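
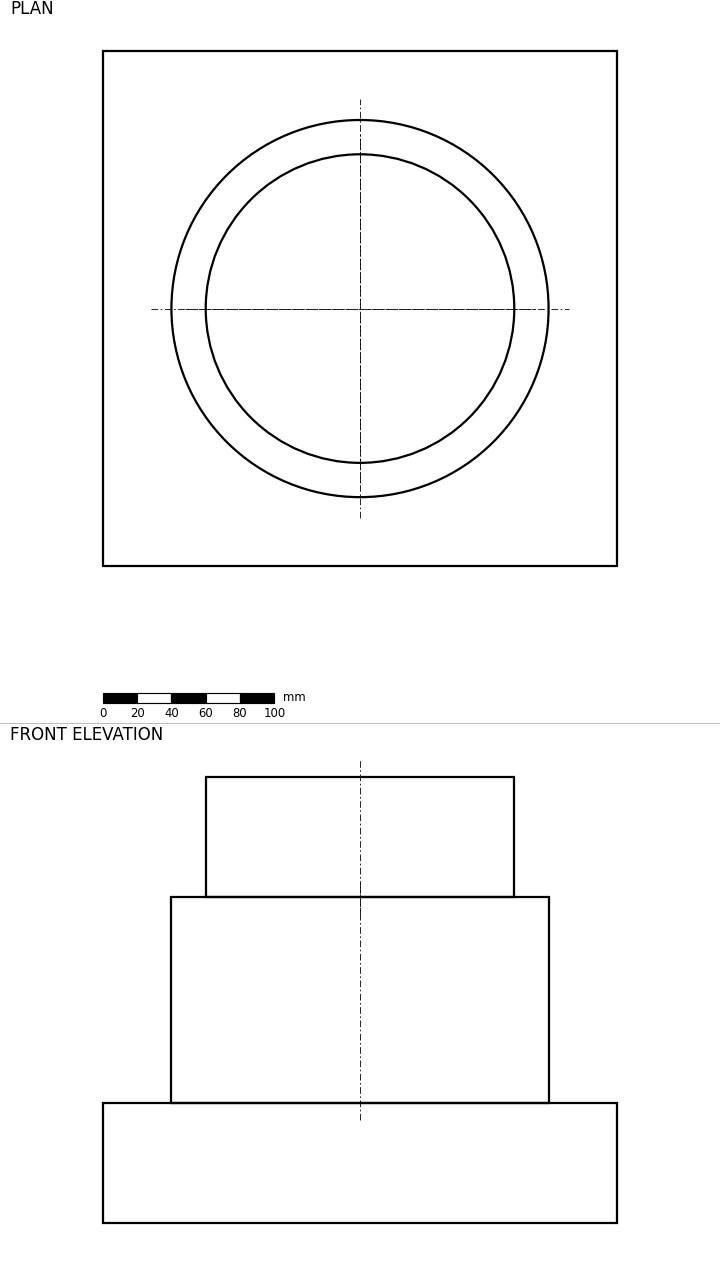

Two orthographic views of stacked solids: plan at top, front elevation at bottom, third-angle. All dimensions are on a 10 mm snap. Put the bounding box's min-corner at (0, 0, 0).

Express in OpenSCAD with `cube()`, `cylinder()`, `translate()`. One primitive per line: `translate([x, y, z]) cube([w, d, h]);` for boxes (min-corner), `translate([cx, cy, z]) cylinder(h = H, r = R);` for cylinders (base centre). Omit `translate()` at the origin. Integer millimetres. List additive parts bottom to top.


cube([300, 300, 70]);
translate([150, 150, 70]) cylinder(h = 120, r = 110);
translate([150, 150, 190]) cylinder(h = 70, r = 90);


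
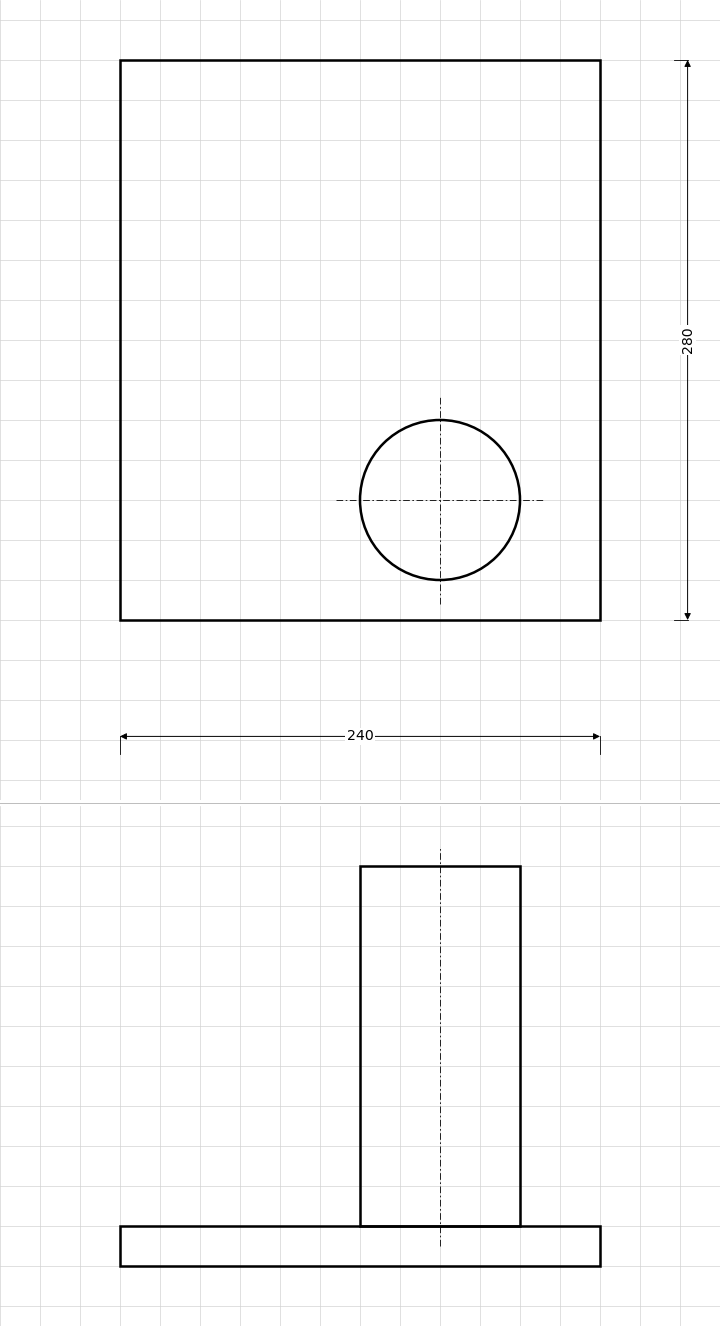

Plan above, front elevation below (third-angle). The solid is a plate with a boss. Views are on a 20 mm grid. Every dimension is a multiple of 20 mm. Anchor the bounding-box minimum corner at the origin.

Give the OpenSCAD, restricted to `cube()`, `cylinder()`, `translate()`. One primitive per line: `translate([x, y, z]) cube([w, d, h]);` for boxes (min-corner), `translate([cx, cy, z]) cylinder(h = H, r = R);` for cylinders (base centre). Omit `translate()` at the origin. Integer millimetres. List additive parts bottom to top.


cube([240, 280, 20]);
translate([160, 60, 20]) cylinder(h = 180, r = 40);


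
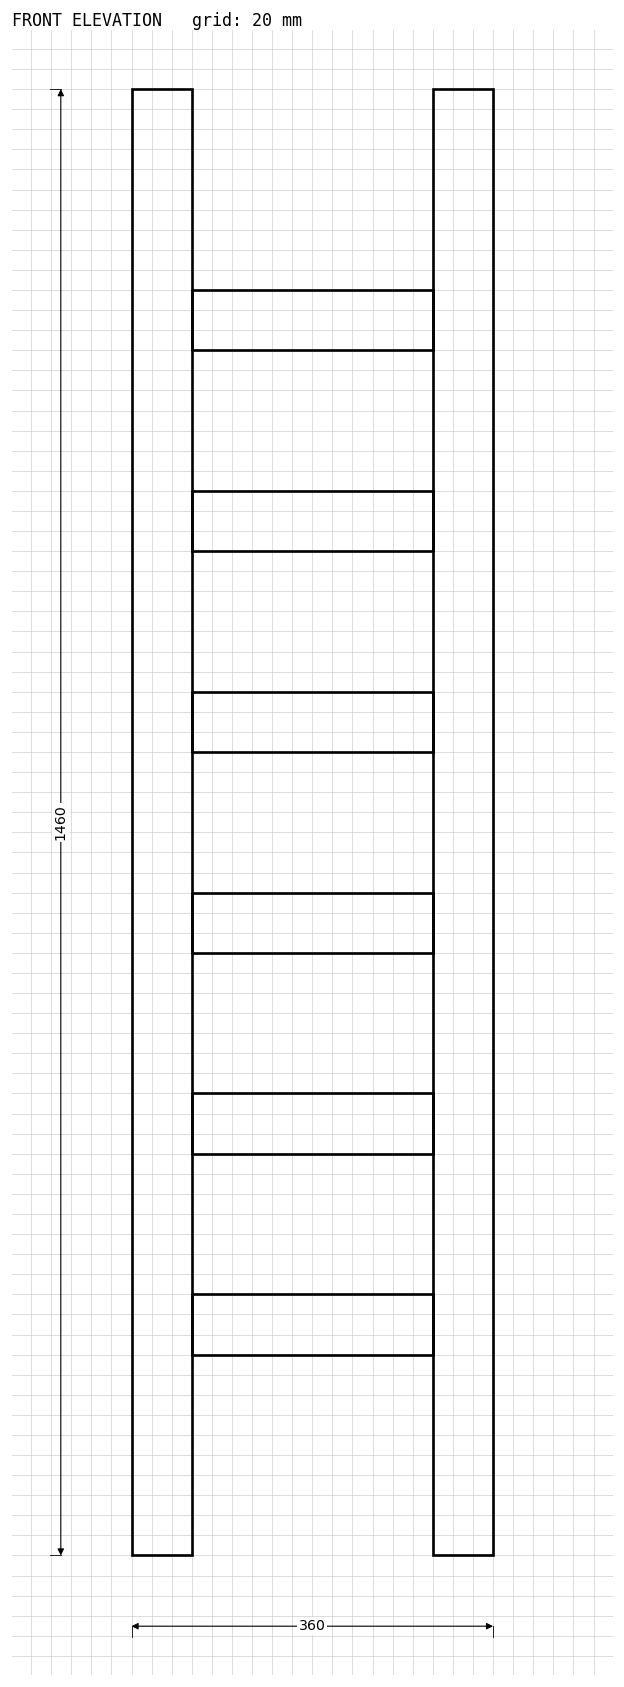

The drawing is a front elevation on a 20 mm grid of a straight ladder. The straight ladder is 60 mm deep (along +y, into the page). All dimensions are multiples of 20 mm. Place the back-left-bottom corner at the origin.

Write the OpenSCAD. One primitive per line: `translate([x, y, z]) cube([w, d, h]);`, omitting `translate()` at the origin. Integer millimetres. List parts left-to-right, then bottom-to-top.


cube([60, 60, 1460]);
translate([60, 0, 200]) cube([240, 60, 60]);
translate([60, 0, 400]) cube([240, 60, 60]);
translate([60, 0, 600]) cube([240, 60, 60]);
translate([60, 0, 800]) cube([240, 60, 60]);
translate([60, 0, 1000]) cube([240, 60, 60]);
translate([60, 0, 1200]) cube([240, 60, 60]);
translate([300, 0, 0]) cube([60, 60, 1460]);


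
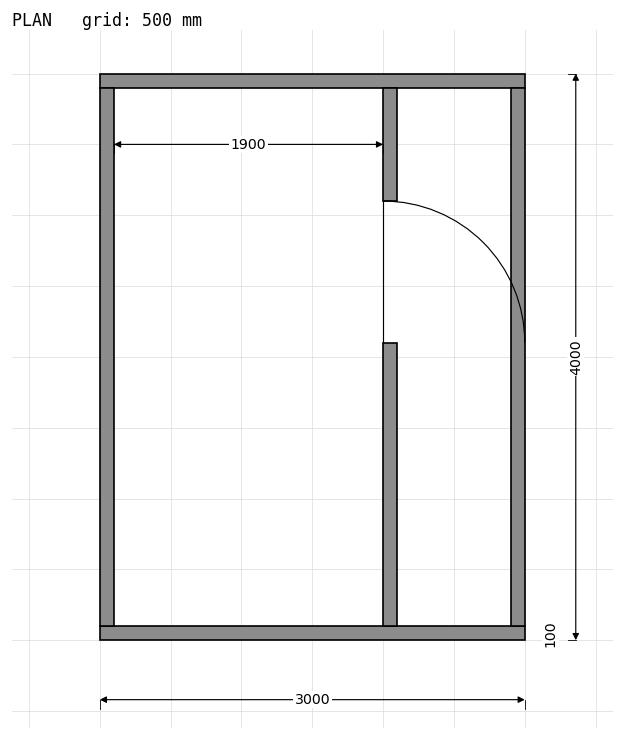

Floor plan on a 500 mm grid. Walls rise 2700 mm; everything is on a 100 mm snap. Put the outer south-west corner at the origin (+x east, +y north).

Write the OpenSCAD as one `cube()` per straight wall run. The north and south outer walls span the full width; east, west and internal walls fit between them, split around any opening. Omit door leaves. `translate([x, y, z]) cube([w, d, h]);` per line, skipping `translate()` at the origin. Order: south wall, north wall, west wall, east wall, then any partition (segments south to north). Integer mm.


cube([3000, 100, 2700]);
translate([0, 3900, 0]) cube([3000, 100, 2700]);
translate([0, 100, 0]) cube([100, 3800, 2700]);
translate([2900, 100, 0]) cube([100, 3800, 2700]);
translate([2000, 100, 0]) cube([100, 2000, 2700]);
translate([2000, 3100, 0]) cube([100, 800, 2700]);


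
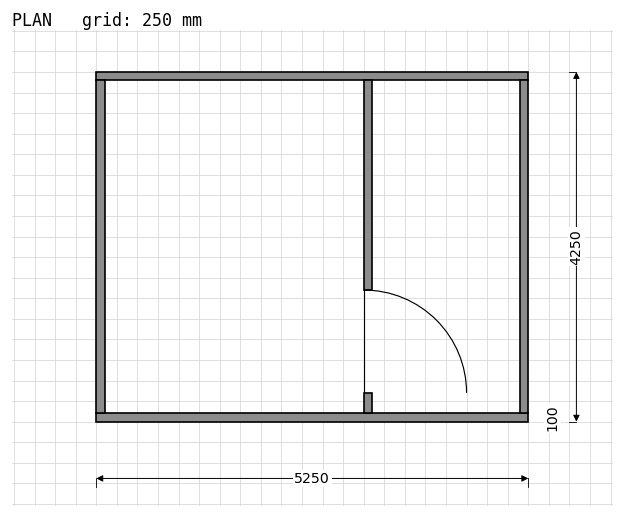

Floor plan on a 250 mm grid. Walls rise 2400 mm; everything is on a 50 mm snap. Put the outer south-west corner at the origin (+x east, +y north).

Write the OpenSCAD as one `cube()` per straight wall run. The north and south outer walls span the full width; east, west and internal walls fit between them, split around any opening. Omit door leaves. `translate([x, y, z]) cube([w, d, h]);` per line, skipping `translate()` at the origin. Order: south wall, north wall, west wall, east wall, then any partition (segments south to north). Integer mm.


cube([5250, 100, 2400]);
translate([0, 4150, 0]) cube([5250, 100, 2400]);
translate([0, 100, 0]) cube([100, 4050, 2400]);
translate([5150, 100, 0]) cube([100, 4050, 2400]);
translate([3250, 100, 0]) cube([100, 250, 2400]);
translate([3250, 1600, 0]) cube([100, 2550, 2400]);


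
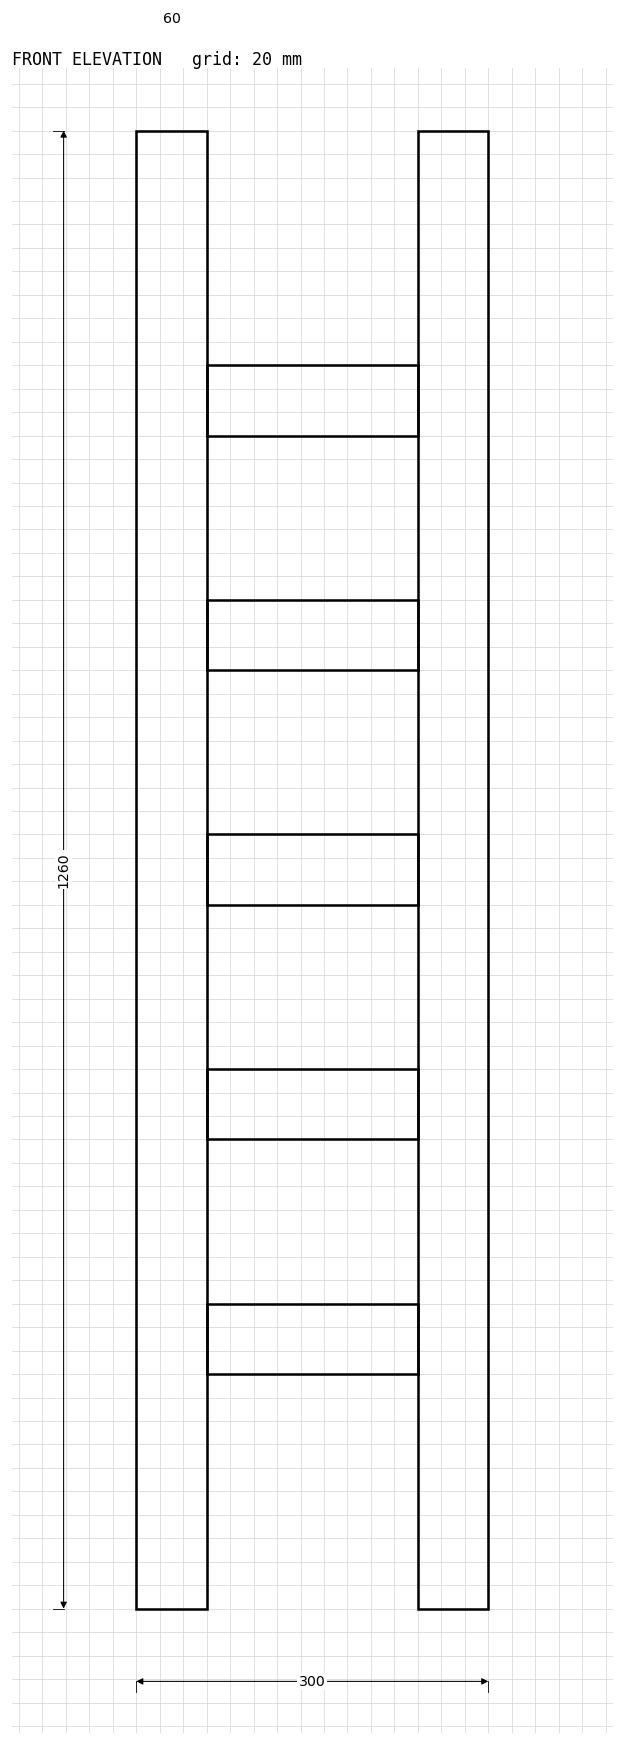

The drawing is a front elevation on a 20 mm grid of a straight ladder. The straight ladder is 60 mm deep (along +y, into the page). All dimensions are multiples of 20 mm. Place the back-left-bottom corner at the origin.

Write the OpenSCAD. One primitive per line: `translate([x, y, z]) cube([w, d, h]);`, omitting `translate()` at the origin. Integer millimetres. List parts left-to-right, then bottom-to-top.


cube([60, 60, 1260]);
translate([60, 0, 200]) cube([180, 60, 60]);
translate([60, 0, 400]) cube([180, 60, 60]);
translate([60, 0, 600]) cube([180, 60, 60]);
translate([60, 0, 800]) cube([180, 60, 60]);
translate([60, 0, 1000]) cube([180, 60, 60]);
translate([240, 0, 0]) cube([60, 60, 1260]);


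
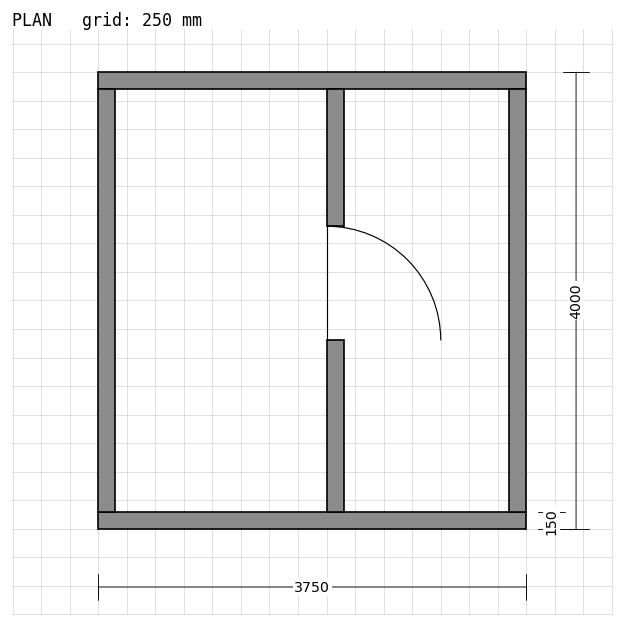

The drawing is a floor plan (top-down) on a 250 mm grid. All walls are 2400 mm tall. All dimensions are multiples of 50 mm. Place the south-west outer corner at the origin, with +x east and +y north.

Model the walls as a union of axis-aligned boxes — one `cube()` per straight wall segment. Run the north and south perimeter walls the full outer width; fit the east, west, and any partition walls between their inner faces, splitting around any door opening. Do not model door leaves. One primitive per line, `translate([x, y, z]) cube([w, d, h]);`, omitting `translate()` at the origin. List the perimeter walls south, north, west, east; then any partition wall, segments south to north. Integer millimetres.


cube([3750, 150, 2400]);
translate([0, 3850, 0]) cube([3750, 150, 2400]);
translate([0, 150, 0]) cube([150, 3700, 2400]);
translate([3600, 150, 0]) cube([150, 3700, 2400]);
translate([2000, 150, 0]) cube([150, 1500, 2400]);
translate([2000, 2650, 0]) cube([150, 1200, 2400]);


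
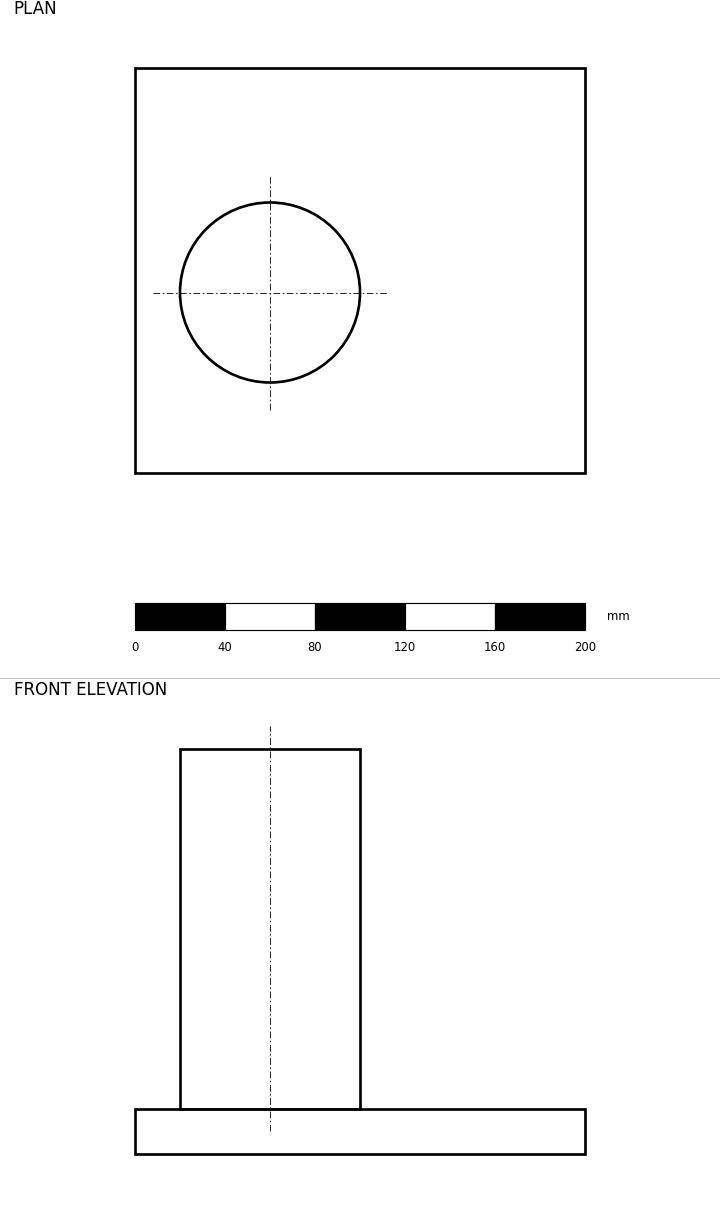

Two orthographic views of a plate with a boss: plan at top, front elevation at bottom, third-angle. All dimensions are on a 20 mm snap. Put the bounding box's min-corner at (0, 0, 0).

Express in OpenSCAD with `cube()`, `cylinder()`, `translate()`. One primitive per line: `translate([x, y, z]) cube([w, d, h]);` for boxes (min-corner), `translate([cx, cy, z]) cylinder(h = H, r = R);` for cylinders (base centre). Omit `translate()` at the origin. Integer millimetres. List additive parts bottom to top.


cube([200, 180, 20]);
translate([60, 80, 20]) cylinder(h = 160, r = 40);


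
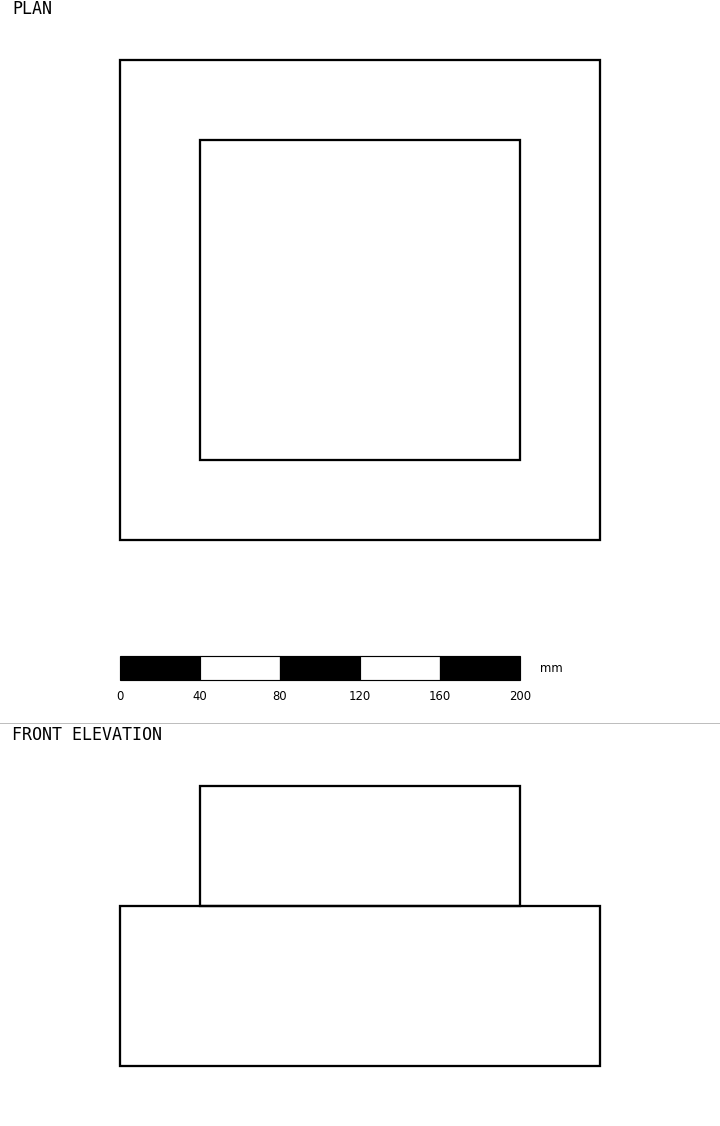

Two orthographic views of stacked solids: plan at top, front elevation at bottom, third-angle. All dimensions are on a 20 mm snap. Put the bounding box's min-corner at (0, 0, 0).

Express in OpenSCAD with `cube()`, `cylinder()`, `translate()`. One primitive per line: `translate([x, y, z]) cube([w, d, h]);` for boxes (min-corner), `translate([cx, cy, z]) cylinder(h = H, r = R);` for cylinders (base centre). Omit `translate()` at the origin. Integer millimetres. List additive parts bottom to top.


cube([240, 240, 80]);
translate([40, 40, 80]) cube([160, 160, 60]);


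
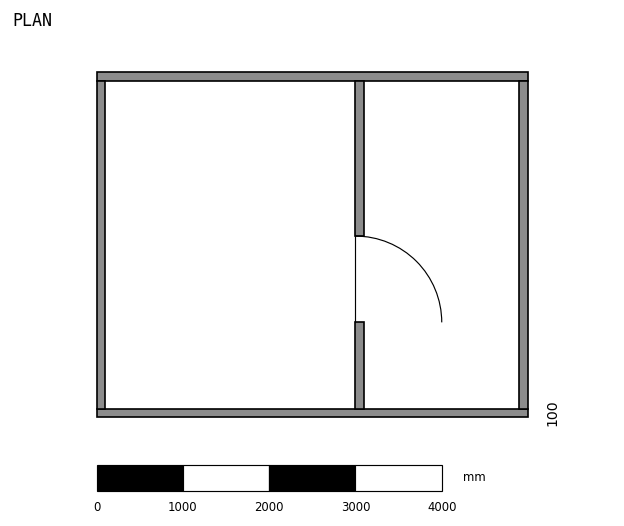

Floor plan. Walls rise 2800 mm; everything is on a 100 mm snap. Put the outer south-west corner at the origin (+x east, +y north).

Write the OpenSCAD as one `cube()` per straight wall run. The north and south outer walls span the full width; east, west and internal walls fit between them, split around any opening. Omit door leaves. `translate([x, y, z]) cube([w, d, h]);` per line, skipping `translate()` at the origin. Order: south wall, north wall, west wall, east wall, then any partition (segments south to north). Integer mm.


cube([5000, 100, 2800]);
translate([0, 3900, 0]) cube([5000, 100, 2800]);
translate([0, 100, 0]) cube([100, 3800, 2800]);
translate([4900, 100, 0]) cube([100, 3800, 2800]);
translate([3000, 100, 0]) cube([100, 1000, 2800]);
translate([3000, 2100, 0]) cube([100, 1800, 2800]);


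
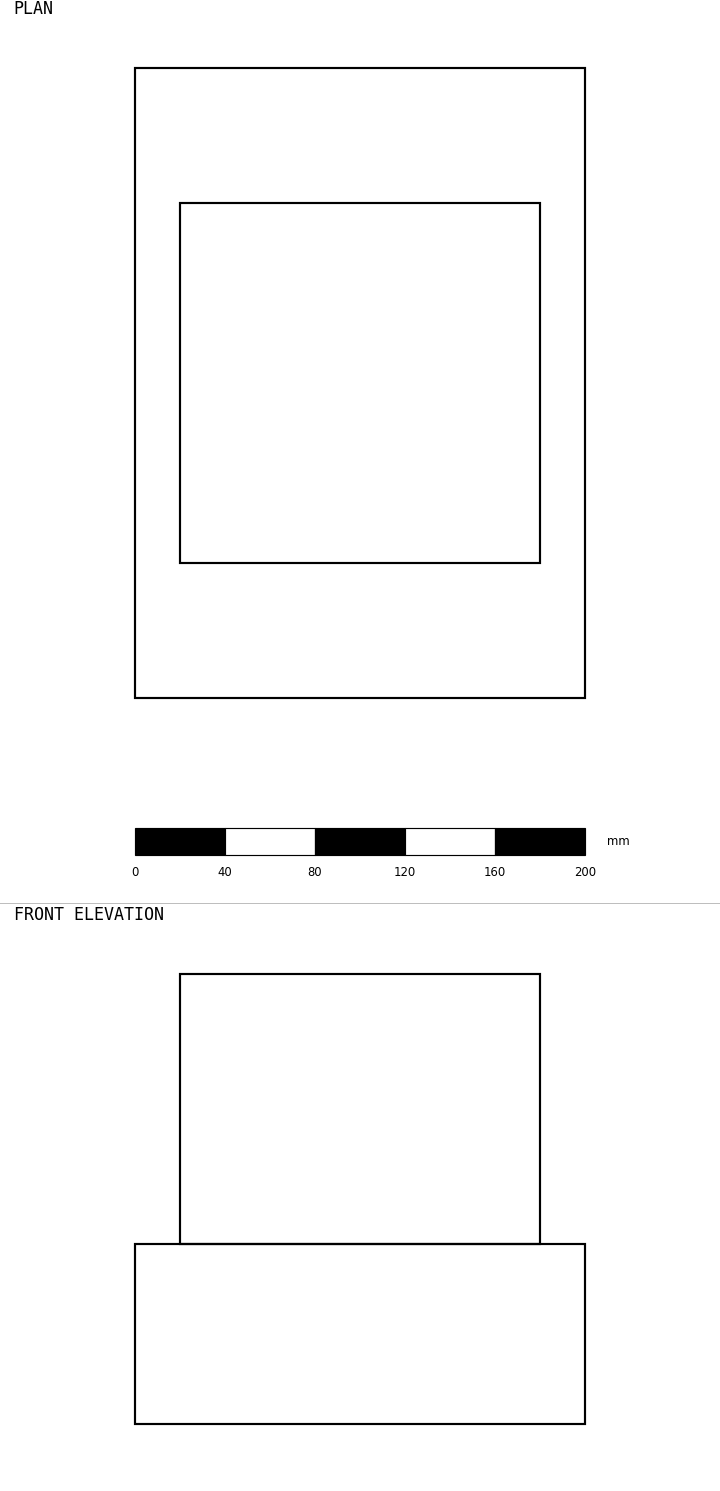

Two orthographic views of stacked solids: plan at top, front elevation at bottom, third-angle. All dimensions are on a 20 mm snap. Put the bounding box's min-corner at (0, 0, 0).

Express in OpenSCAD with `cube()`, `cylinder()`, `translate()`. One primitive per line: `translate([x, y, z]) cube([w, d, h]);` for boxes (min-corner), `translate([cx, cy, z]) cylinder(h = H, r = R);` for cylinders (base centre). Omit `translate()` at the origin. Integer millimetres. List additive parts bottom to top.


cube([200, 280, 80]);
translate([20, 60, 80]) cube([160, 160, 120]);


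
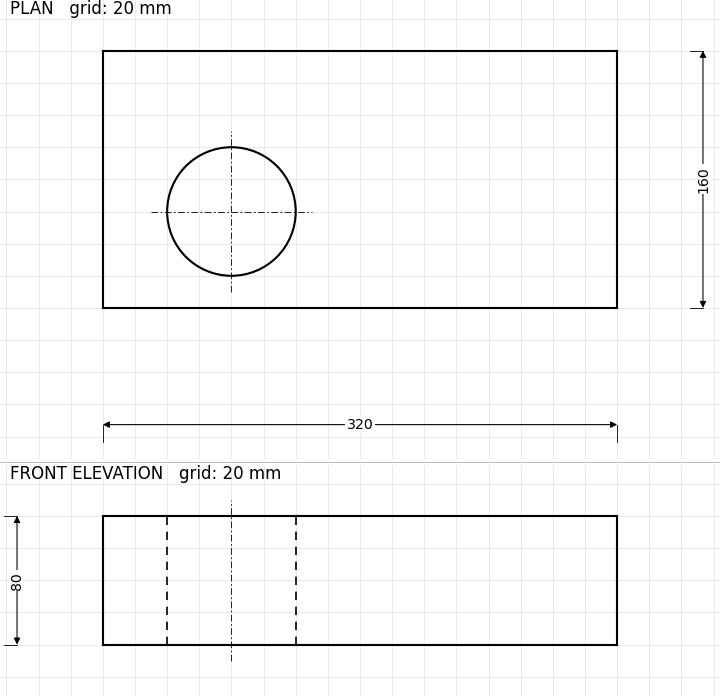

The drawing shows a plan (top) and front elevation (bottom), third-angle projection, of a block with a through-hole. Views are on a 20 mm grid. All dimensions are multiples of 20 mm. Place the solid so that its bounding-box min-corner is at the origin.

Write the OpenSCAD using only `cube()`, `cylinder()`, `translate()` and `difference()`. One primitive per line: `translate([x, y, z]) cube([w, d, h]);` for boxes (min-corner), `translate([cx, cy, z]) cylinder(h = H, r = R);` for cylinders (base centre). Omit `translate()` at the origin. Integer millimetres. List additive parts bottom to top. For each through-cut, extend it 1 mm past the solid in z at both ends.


difference() {
  cube([320, 160, 80]);
  translate([80, 60, -1]) cylinder(h = 82, r = 40);
}


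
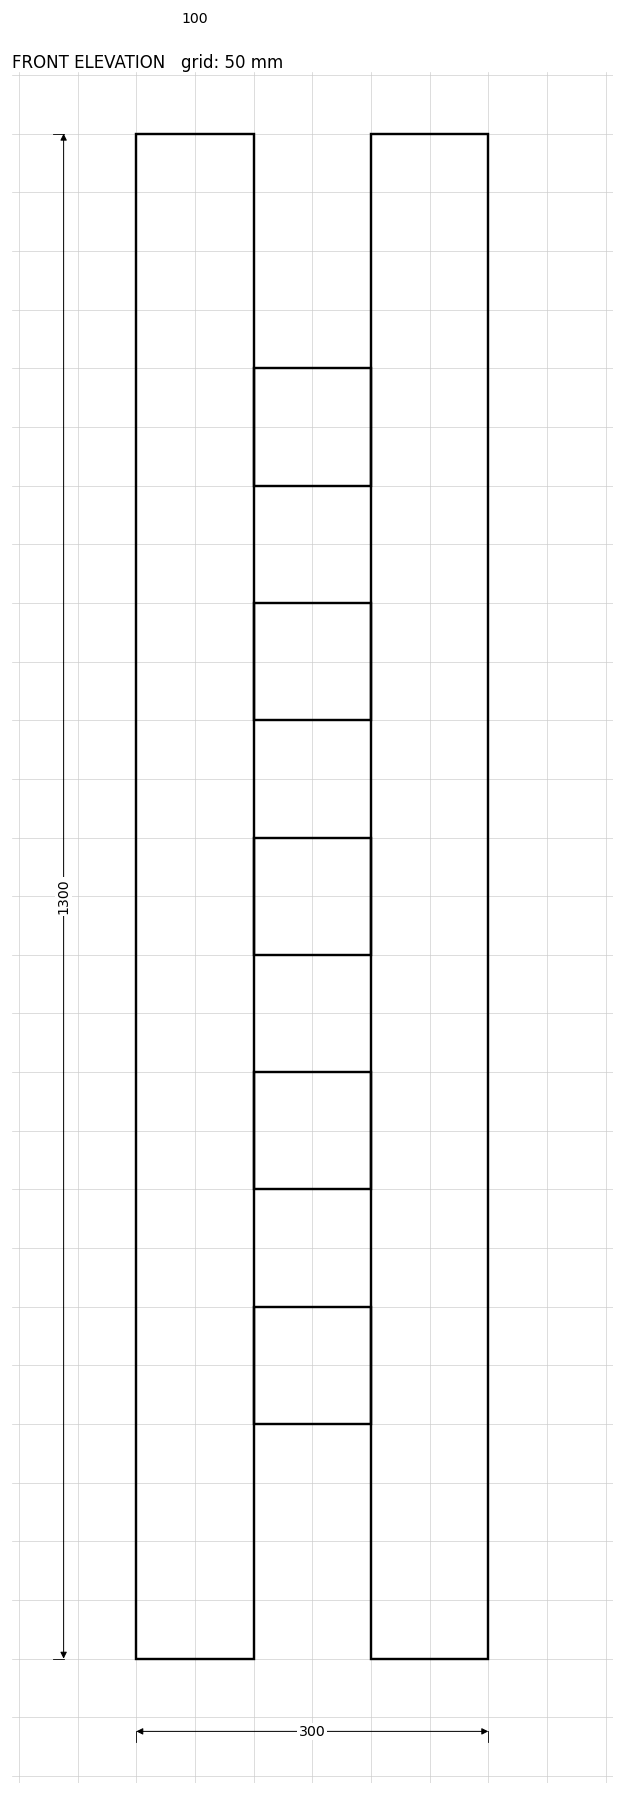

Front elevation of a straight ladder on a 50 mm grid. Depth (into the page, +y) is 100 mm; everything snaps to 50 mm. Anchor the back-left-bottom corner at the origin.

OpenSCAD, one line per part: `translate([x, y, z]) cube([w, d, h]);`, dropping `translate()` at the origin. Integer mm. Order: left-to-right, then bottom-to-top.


cube([100, 100, 1300]);
translate([100, 0, 200]) cube([100, 100, 100]);
translate([100, 0, 400]) cube([100, 100, 100]);
translate([100, 0, 600]) cube([100, 100, 100]);
translate([100, 0, 800]) cube([100, 100, 100]);
translate([100, 0, 1000]) cube([100, 100, 100]);
translate([200, 0, 0]) cube([100, 100, 1300]);


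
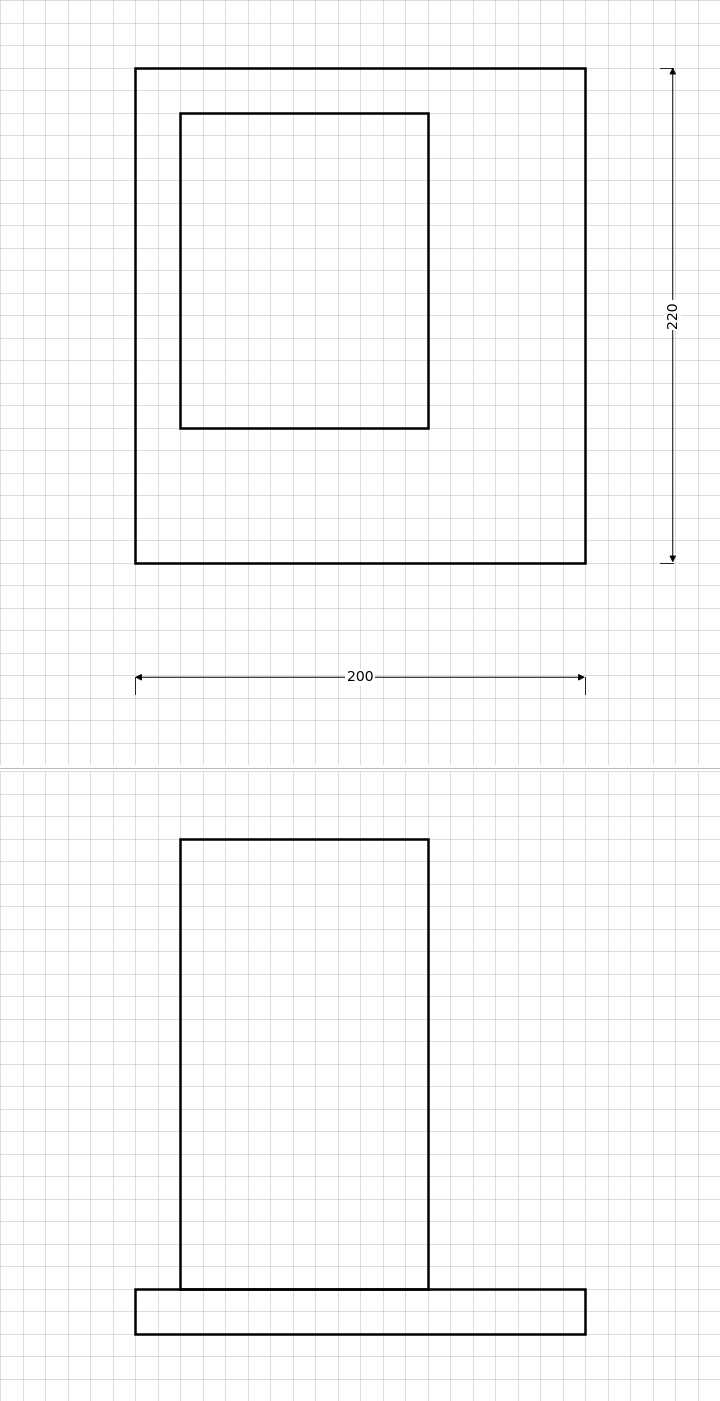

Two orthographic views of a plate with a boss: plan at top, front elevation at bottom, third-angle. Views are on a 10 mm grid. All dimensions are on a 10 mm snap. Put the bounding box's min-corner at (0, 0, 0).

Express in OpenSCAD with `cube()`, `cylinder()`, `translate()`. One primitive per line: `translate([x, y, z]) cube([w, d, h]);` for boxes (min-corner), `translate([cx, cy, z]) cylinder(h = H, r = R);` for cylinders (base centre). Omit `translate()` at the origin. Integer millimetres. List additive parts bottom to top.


cube([200, 220, 20]);
translate([20, 60, 20]) cube([110, 140, 200]);


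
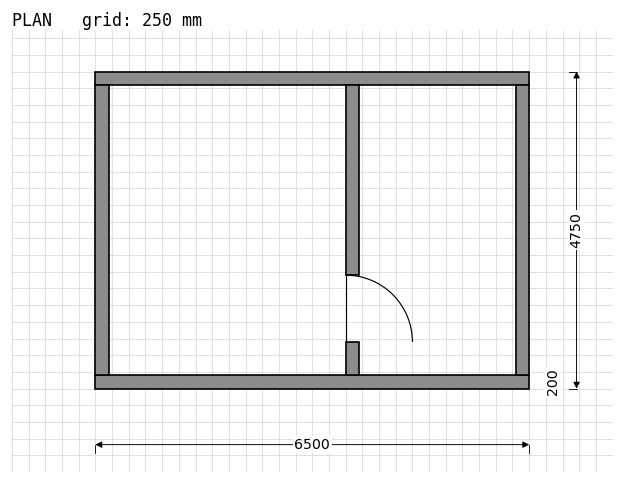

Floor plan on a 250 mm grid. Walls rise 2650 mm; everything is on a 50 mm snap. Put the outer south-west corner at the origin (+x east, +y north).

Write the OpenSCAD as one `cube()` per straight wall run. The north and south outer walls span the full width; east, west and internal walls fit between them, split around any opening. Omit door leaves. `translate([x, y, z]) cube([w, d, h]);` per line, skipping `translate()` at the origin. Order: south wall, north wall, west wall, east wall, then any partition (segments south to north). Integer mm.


cube([6500, 200, 2650]);
translate([0, 4550, 0]) cube([6500, 200, 2650]);
translate([0, 200, 0]) cube([200, 4350, 2650]);
translate([6300, 200, 0]) cube([200, 4350, 2650]);
translate([3750, 200, 0]) cube([200, 500, 2650]);
translate([3750, 1700, 0]) cube([200, 2850, 2650]);


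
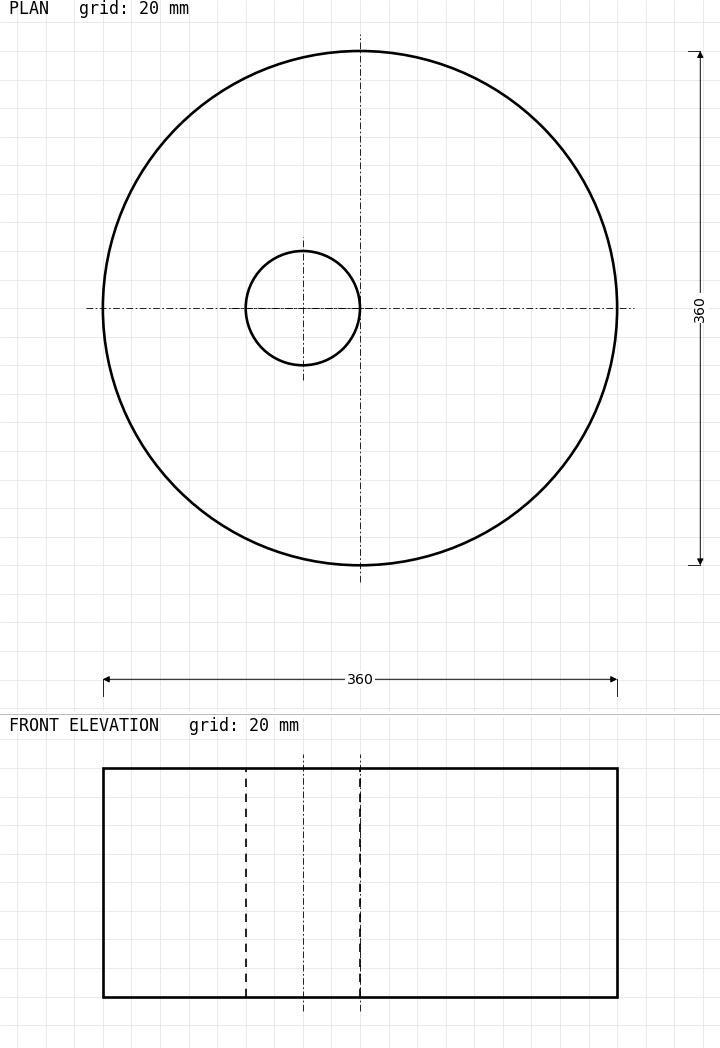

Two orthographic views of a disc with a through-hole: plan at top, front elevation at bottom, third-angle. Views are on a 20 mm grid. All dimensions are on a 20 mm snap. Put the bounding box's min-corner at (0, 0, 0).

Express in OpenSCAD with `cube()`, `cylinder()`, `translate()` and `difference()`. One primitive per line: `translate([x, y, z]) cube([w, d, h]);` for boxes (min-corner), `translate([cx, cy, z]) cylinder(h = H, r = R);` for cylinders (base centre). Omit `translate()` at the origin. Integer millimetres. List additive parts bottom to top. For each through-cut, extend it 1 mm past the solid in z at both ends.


difference() {
  translate([180, 180, 0]) cylinder(h = 160, r = 180);
  translate([140, 180, -1]) cylinder(h = 162, r = 40);
}


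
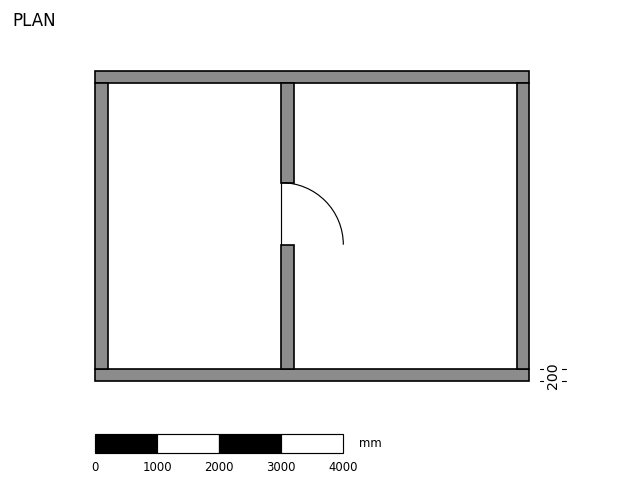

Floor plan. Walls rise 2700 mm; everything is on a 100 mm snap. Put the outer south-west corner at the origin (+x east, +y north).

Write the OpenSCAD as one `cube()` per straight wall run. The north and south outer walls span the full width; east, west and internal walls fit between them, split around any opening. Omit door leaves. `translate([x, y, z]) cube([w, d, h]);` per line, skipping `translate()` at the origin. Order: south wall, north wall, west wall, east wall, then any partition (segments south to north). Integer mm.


cube([7000, 200, 2700]);
translate([0, 4800, 0]) cube([7000, 200, 2700]);
translate([0, 200, 0]) cube([200, 4600, 2700]);
translate([6800, 200, 0]) cube([200, 4600, 2700]);
translate([3000, 200, 0]) cube([200, 2000, 2700]);
translate([3000, 3200, 0]) cube([200, 1600, 2700]);


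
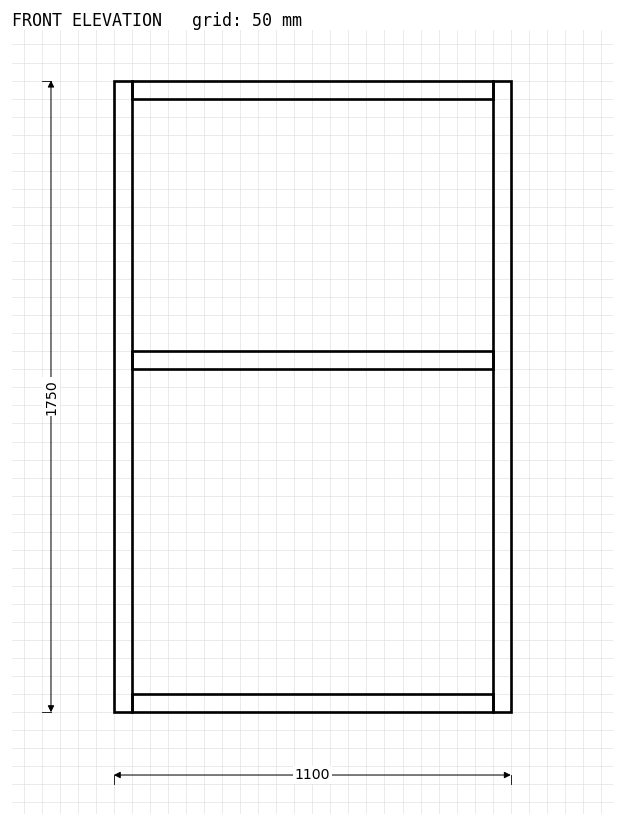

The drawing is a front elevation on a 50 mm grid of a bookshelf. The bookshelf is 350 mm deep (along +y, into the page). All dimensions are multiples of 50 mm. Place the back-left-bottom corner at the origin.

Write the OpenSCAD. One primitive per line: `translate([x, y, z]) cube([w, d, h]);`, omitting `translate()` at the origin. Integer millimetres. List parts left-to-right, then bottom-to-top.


cube([50, 350, 1750]);
translate([50, 0, 0]) cube([1000, 350, 50]);
translate([50, 0, 950]) cube([1000, 350, 50]);
translate([50, 0, 1700]) cube([1000, 350, 50]);
translate([1050, 0, 0]) cube([50, 350, 1750]);


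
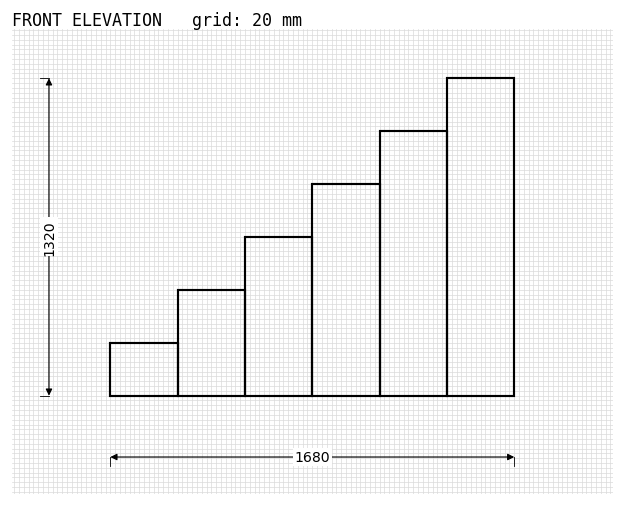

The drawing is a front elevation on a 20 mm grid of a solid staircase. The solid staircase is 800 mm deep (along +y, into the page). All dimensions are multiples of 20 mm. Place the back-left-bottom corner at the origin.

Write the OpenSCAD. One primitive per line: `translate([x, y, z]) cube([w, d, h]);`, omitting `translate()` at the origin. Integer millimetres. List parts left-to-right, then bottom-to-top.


cube([280, 800, 220]);
translate([280, 0, 0]) cube([280, 800, 440]);
translate([560, 0, 0]) cube([280, 800, 660]);
translate([840, 0, 0]) cube([280, 800, 880]);
translate([1120, 0, 0]) cube([280, 800, 1100]);
translate([1400, 0, 0]) cube([280, 800, 1320]);


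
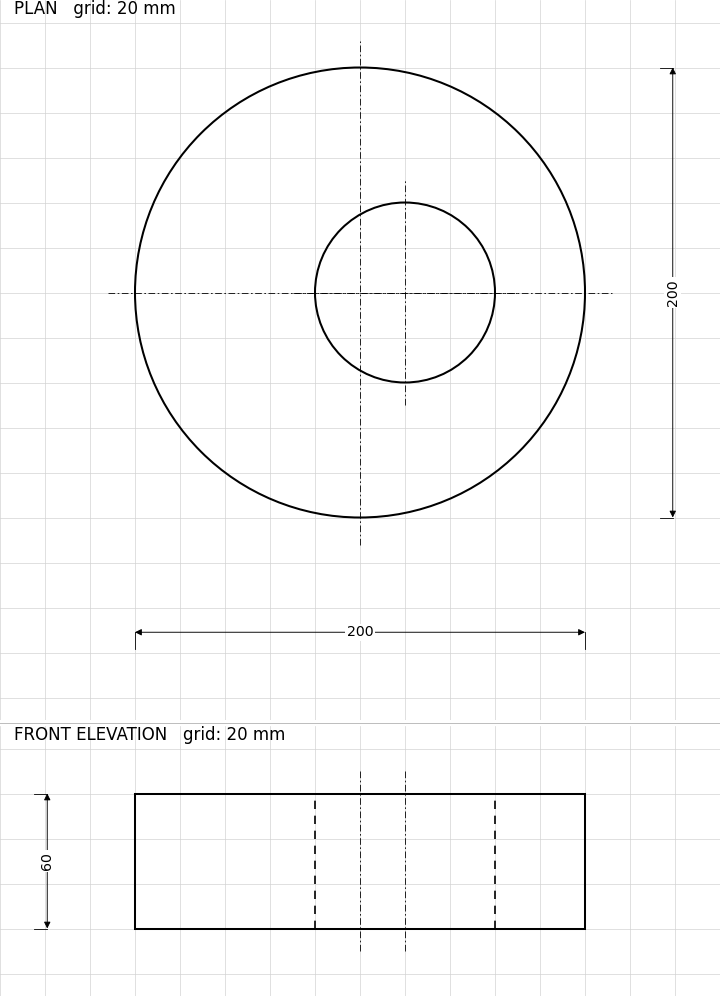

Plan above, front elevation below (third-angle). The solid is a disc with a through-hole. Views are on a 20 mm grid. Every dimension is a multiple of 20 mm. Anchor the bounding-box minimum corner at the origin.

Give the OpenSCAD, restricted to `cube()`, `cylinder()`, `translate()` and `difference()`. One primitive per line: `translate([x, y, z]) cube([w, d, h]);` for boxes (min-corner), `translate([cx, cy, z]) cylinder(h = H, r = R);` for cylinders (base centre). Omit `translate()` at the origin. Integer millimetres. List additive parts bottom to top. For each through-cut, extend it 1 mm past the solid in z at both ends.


difference() {
  translate([100, 100, 0]) cylinder(h = 60, r = 100);
  translate([120, 100, -1]) cylinder(h = 62, r = 40);
}


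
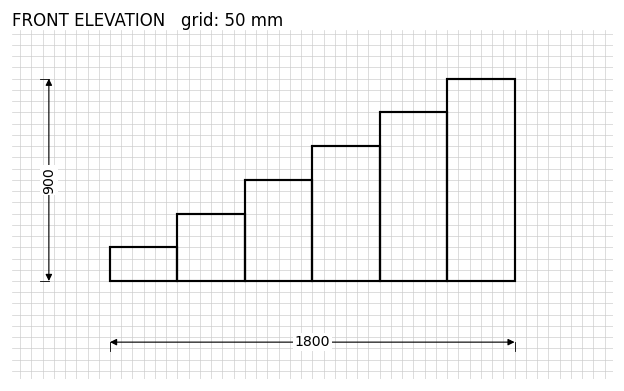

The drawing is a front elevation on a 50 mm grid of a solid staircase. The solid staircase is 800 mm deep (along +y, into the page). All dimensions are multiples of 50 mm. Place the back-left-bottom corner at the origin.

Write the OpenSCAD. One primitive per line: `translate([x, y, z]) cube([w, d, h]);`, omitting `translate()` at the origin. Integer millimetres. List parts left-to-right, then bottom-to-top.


cube([300, 800, 150]);
translate([300, 0, 0]) cube([300, 800, 300]);
translate([600, 0, 0]) cube([300, 800, 450]);
translate([900, 0, 0]) cube([300, 800, 600]);
translate([1200, 0, 0]) cube([300, 800, 750]);
translate([1500, 0, 0]) cube([300, 800, 900]);


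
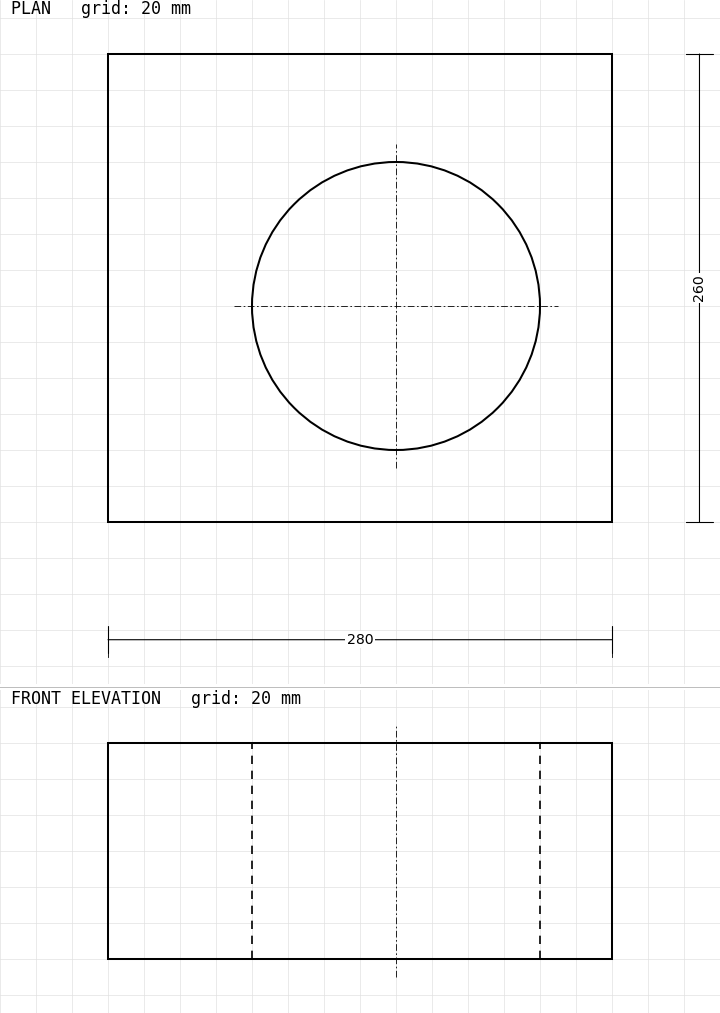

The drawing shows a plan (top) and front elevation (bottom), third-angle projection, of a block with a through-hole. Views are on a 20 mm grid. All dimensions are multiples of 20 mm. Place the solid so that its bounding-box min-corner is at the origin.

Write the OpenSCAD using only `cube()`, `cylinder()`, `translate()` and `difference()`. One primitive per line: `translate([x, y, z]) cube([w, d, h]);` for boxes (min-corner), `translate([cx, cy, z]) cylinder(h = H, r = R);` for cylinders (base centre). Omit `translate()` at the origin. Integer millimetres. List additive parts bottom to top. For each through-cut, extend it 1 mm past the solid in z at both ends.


difference() {
  cube([280, 260, 120]);
  translate([160, 120, -1]) cylinder(h = 122, r = 80);
}


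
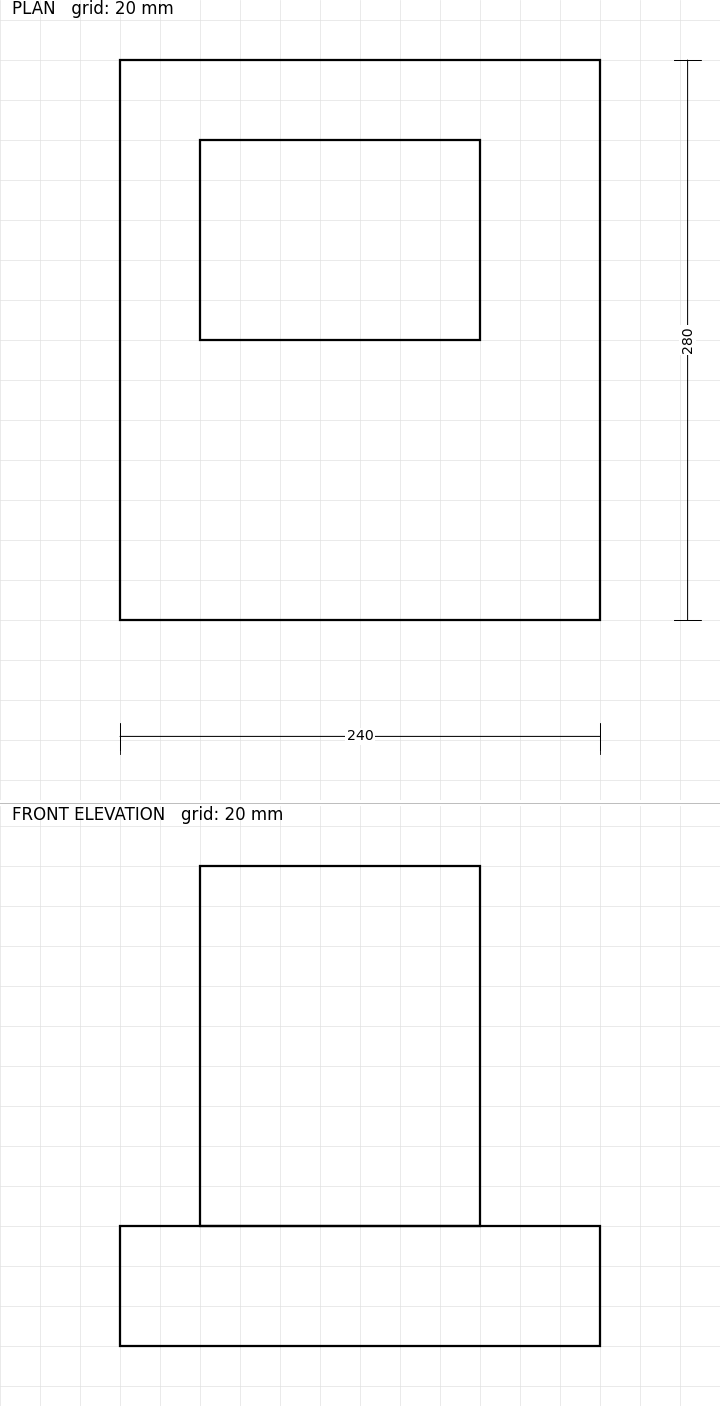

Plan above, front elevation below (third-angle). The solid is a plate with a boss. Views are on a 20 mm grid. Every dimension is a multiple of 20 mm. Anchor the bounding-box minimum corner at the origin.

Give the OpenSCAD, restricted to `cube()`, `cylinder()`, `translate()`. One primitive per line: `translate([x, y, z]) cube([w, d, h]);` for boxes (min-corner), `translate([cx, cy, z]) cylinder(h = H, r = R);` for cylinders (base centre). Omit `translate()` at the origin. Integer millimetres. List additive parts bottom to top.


cube([240, 280, 60]);
translate([40, 140, 60]) cube([140, 100, 180]);


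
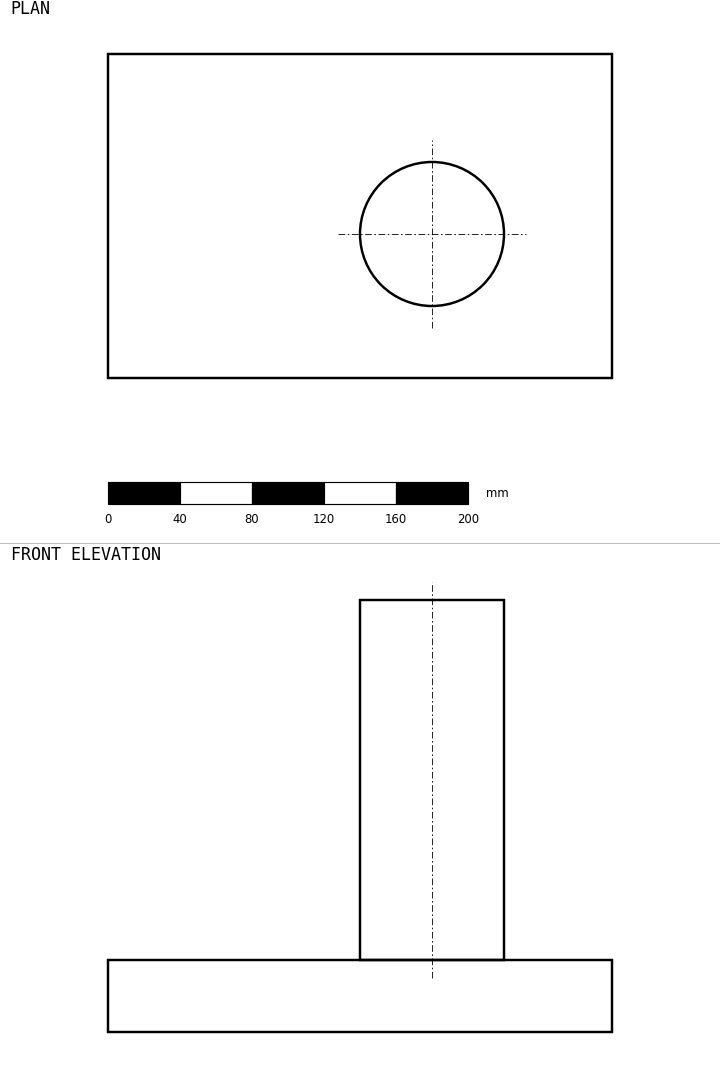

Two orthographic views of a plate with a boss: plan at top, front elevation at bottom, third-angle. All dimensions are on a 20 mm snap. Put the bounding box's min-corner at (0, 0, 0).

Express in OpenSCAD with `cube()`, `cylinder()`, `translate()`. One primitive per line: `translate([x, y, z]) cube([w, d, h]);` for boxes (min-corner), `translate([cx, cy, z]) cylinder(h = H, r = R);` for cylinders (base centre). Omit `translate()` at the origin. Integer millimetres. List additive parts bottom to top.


cube([280, 180, 40]);
translate([180, 80, 40]) cylinder(h = 200, r = 40);


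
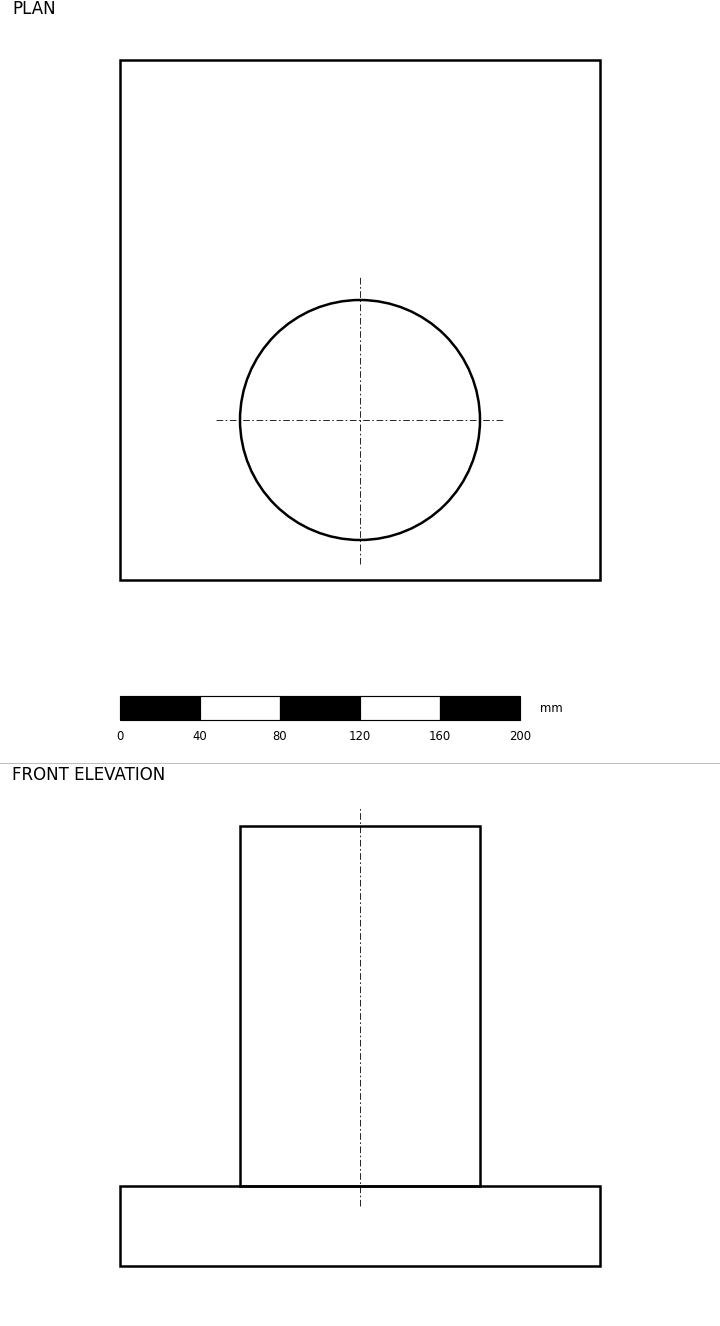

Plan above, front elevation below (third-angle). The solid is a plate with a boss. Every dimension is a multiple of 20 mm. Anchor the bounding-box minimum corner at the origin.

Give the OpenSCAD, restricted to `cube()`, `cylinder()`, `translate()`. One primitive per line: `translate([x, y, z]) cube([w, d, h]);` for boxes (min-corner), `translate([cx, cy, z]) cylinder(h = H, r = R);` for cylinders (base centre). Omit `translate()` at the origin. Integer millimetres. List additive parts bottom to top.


cube([240, 260, 40]);
translate([120, 80, 40]) cylinder(h = 180, r = 60);


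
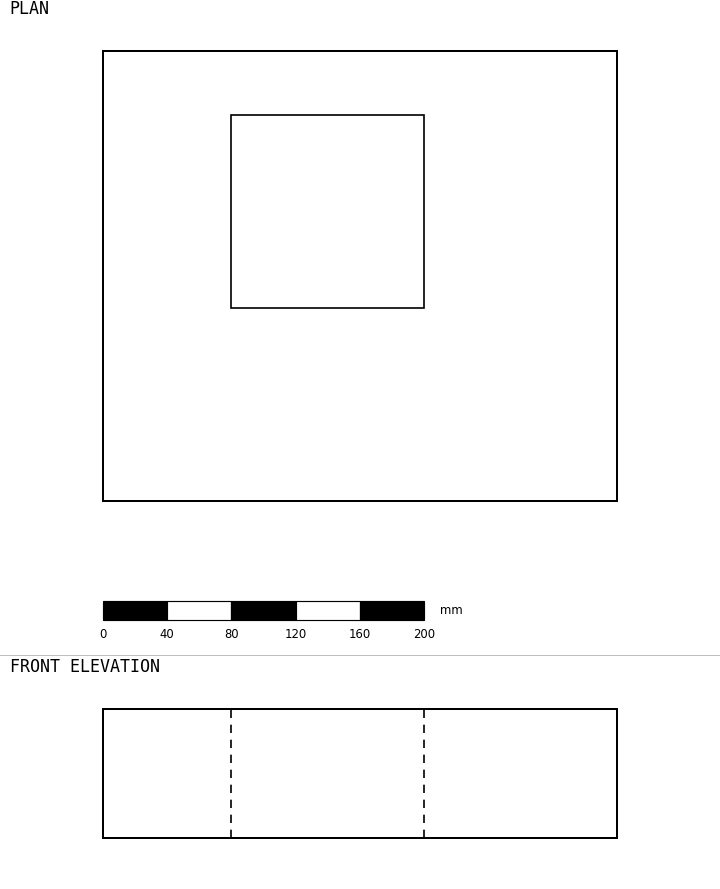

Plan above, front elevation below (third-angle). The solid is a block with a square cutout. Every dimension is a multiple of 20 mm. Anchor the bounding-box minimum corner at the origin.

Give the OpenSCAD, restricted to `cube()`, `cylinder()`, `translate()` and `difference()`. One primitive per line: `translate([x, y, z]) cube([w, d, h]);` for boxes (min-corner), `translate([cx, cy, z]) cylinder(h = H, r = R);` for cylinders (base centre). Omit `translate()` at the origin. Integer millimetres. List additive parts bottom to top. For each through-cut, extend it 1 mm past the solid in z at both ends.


difference() {
  cube([320, 280, 80]);
  translate([80, 120, -1]) cube([120, 120, 82]);
}


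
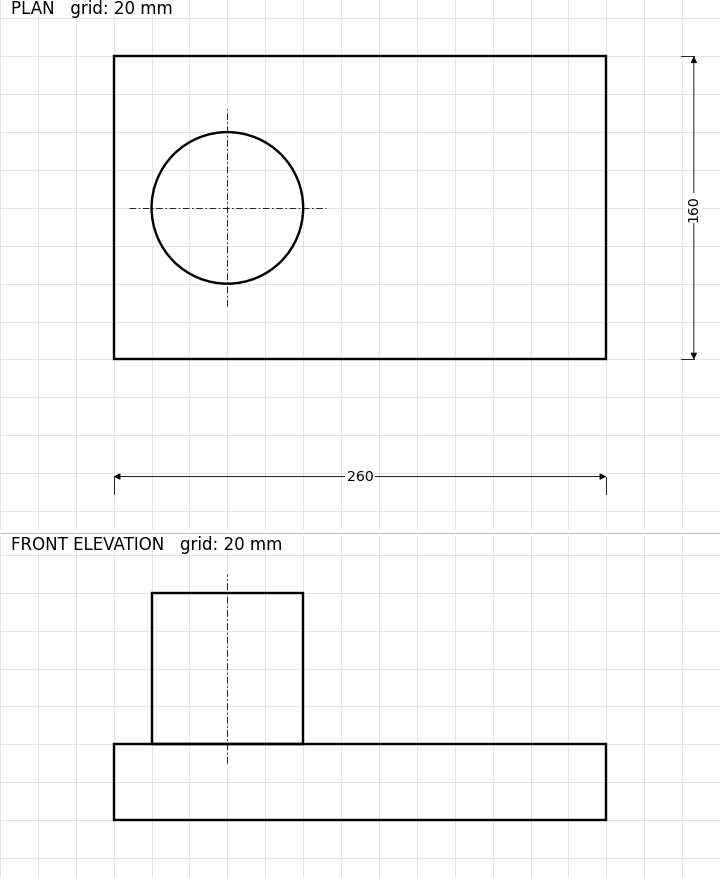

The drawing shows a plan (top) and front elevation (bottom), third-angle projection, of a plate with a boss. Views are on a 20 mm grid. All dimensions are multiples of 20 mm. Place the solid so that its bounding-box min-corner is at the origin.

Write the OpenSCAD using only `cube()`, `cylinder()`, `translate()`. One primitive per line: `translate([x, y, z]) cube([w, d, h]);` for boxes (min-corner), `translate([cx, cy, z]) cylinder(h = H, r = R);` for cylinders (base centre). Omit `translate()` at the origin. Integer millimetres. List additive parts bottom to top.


cube([260, 160, 40]);
translate([60, 80, 40]) cylinder(h = 80, r = 40);


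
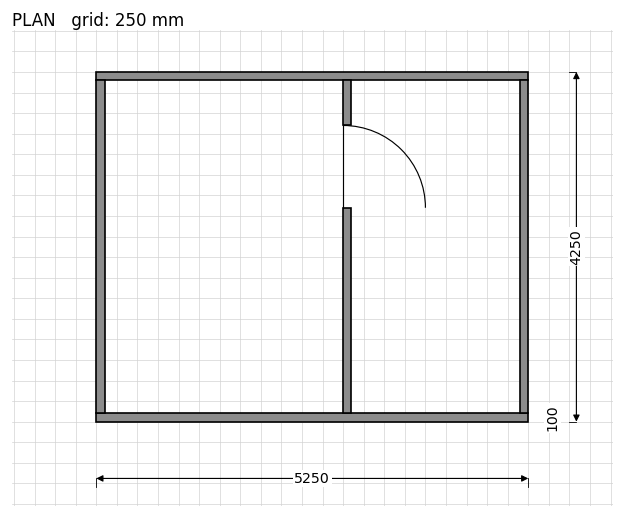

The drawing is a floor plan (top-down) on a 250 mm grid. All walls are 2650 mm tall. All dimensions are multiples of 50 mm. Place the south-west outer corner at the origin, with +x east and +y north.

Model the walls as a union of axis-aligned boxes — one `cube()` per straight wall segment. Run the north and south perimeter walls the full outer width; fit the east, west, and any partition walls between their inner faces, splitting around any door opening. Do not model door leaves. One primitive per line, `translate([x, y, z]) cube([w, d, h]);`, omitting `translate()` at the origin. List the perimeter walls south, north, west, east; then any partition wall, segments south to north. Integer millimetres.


cube([5250, 100, 2650]);
translate([0, 4150, 0]) cube([5250, 100, 2650]);
translate([0, 100, 0]) cube([100, 4050, 2650]);
translate([5150, 100, 0]) cube([100, 4050, 2650]);
translate([3000, 100, 0]) cube([100, 2500, 2650]);
translate([3000, 3600, 0]) cube([100, 550, 2650]);


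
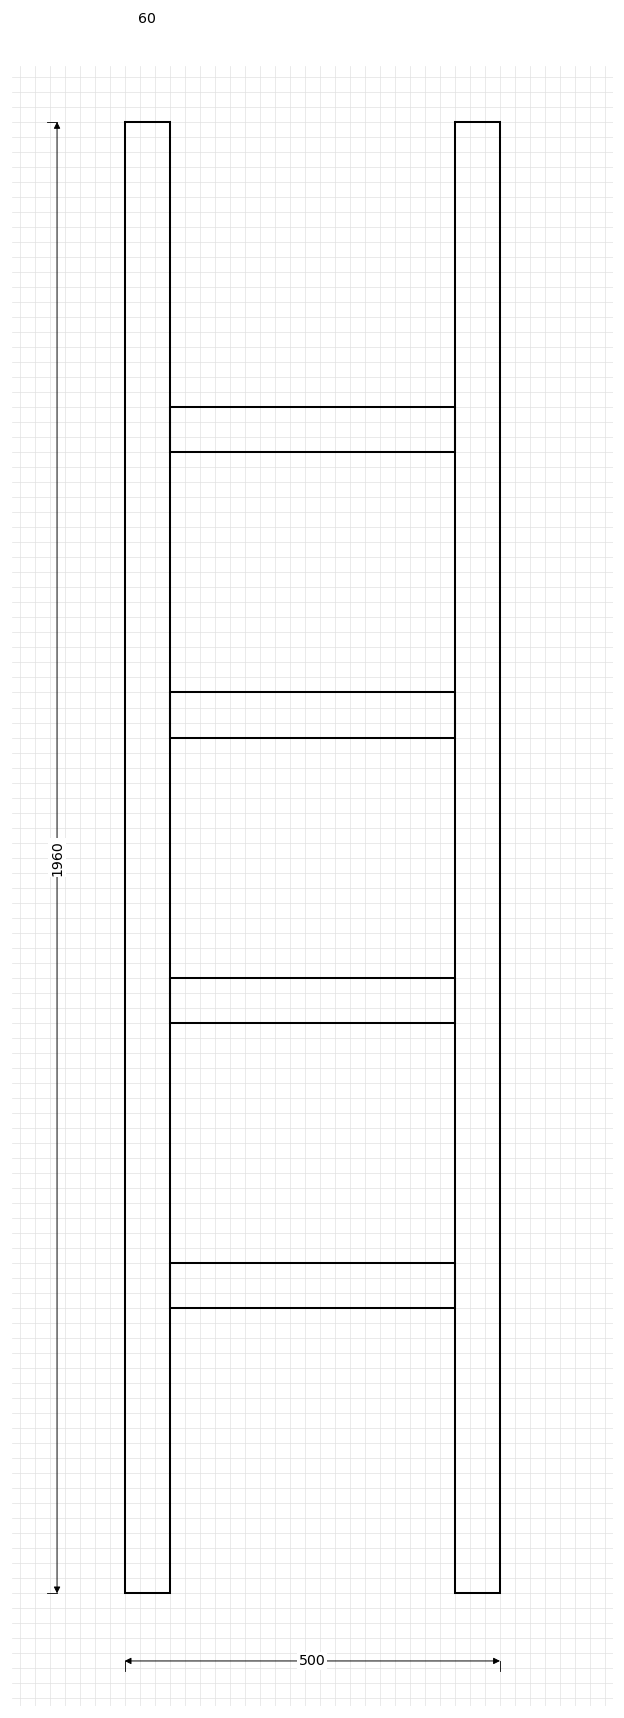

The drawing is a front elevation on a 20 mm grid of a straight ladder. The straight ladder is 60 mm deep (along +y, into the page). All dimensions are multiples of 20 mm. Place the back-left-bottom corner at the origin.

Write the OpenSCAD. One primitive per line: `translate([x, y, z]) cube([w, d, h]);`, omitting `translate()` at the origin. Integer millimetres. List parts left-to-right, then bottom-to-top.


cube([60, 60, 1960]);
translate([60, 0, 380]) cube([380, 60, 60]);
translate([60, 0, 760]) cube([380, 60, 60]);
translate([60, 0, 1140]) cube([380, 60, 60]);
translate([60, 0, 1520]) cube([380, 60, 60]);
translate([440, 0, 0]) cube([60, 60, 1960]);


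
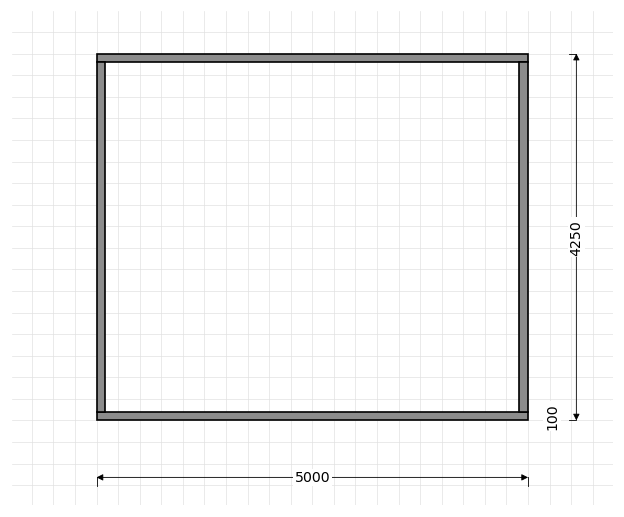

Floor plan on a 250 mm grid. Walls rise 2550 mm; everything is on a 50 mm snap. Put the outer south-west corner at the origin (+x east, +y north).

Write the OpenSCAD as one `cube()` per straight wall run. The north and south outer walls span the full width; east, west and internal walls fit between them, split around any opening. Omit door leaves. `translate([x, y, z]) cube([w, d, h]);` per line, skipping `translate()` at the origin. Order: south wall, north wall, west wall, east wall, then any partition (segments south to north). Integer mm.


cube([5000, 100, 2550]);
translate([0, 4150, 0]) cube([5000, 100, 2550]);
translate([0, 100, 0]) cube([100, 4050, 2550]);
translate([4900, 100, 0]) cube([100, 4050, 2550]);


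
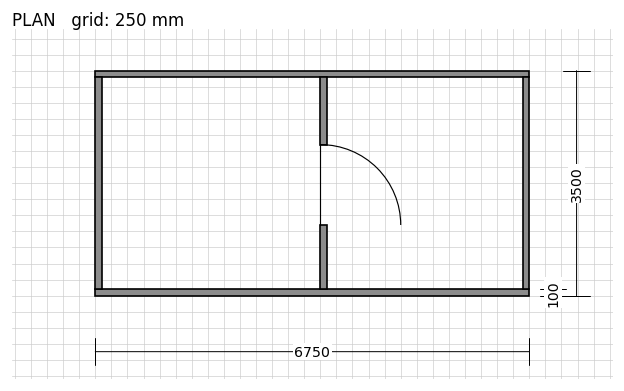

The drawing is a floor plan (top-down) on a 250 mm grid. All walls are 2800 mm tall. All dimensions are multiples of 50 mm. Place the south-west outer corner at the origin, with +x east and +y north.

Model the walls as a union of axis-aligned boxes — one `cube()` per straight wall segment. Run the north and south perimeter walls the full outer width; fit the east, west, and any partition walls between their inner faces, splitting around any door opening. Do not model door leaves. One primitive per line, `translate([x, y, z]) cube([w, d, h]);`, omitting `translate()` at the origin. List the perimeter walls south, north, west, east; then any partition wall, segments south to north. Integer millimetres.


cube([6750, 100, 2800]);
translate([0, 3400, 0]) cube([6750, 100, 2800]);
translate([0, 100, 0]) cube([100, 3300, 2800]);
translate([6650, 100, 0]) cube([100, 3300, 2800]);
translate([3500, 100, 0]) cube([100, 1000, 2800]);
translate([3500, 2350, 0]) cube([100, 1050, 2800]);


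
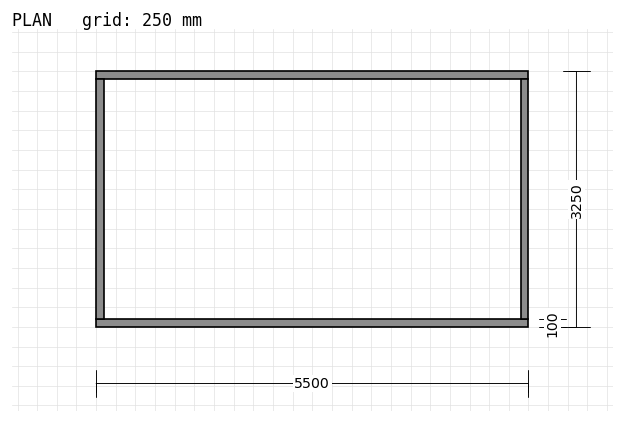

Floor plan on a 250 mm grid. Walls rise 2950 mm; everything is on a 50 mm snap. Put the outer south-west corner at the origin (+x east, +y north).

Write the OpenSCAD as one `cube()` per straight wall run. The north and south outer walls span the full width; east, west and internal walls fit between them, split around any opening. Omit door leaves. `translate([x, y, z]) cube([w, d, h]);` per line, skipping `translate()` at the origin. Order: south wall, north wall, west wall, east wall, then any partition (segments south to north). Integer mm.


cube([5500, 100, 2950]);
translate([0, 3150, 0]) cube([5500, 100, 2950]);
translate([0, 100, 0]) cube([100, 3050, 2950]);
translate([5400, 100, 0]) cube([100, 3050, 2950]);


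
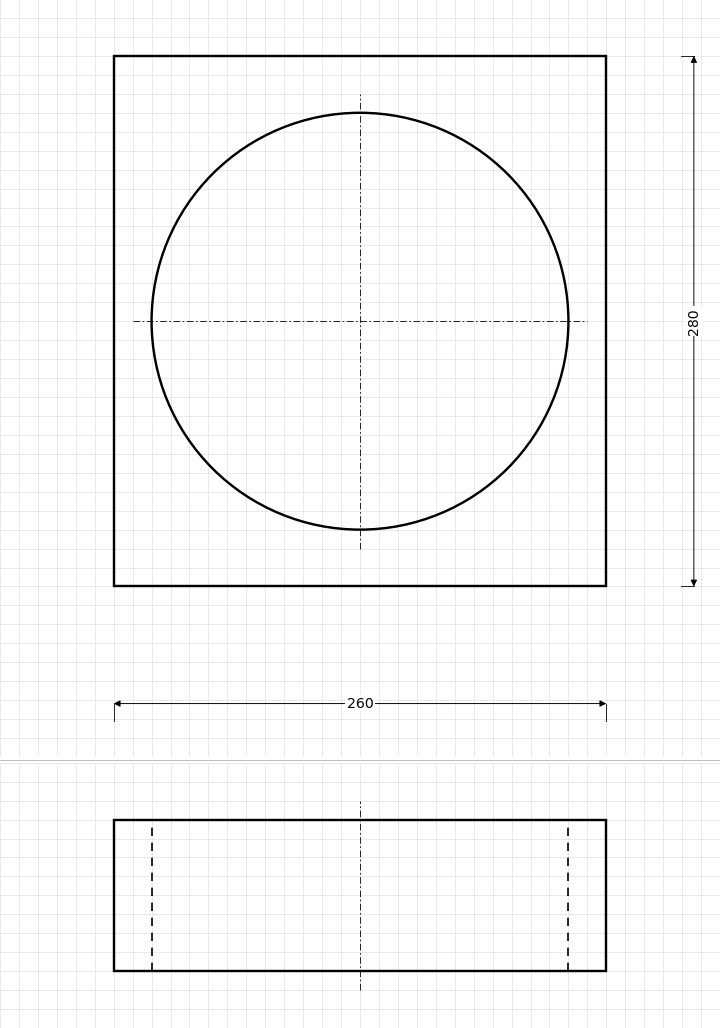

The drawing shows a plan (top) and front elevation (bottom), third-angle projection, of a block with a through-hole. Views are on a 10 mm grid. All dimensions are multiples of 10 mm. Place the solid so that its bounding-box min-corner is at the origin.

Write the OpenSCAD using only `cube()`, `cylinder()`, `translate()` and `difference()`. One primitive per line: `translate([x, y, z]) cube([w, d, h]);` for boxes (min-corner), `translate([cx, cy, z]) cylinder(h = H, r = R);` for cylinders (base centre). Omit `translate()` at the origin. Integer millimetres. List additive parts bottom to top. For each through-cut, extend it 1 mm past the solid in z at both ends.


difference() {
  cube([260, 280, 80]);
  translate([130, 140, -1]) cylinder(h = 82, r = 110);
}


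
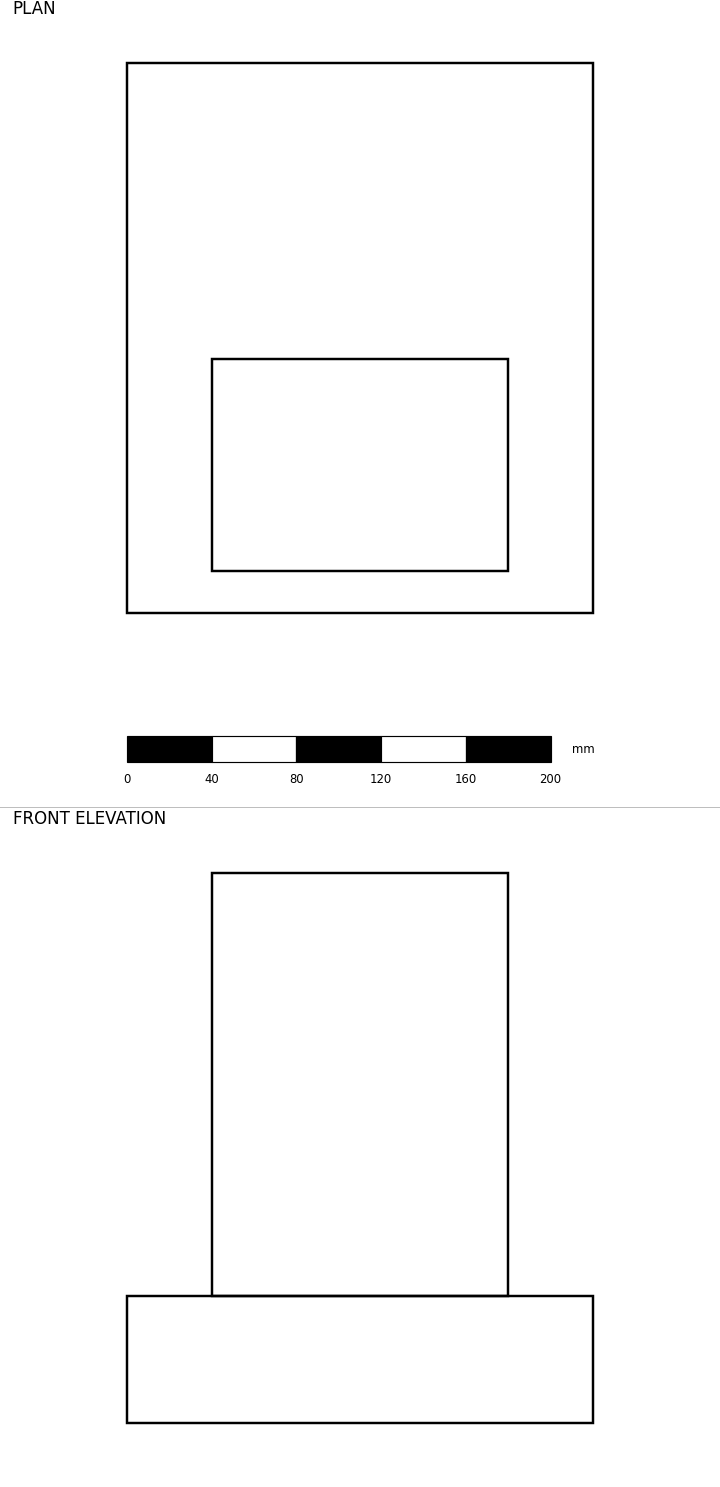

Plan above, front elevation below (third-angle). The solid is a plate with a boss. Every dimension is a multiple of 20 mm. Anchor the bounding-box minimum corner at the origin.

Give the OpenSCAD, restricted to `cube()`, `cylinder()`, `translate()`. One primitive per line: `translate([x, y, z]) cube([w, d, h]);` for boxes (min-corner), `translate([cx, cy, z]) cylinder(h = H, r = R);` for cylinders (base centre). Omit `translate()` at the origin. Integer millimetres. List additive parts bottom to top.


cube([220, 260, 60]);
translate([40, 20, 60]) cube([140, 100, 200]);
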